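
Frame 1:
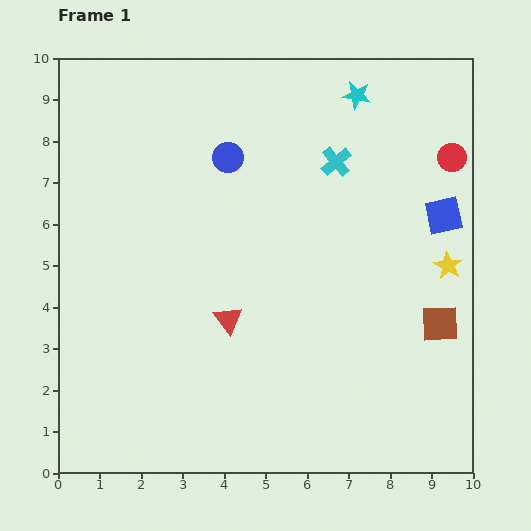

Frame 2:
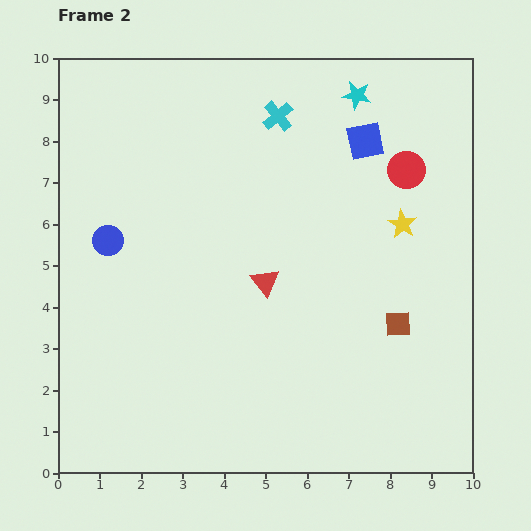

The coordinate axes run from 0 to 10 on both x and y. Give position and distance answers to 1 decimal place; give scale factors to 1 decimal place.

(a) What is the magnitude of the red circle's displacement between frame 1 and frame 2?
1.1

The red circle moved from (9.5, 7.6) to (8.4, 7.3), a distance of √(1.1² + 0.3²) ≈ 1.1.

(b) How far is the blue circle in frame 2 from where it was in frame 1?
3.5

The blue circle moved from (4.1, 7.6) to (1.2, 5.6), a distance of √(2.9² + 2.0²) ≈ 3.5.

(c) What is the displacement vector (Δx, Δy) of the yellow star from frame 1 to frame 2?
(-1.1, 1.0)

The yellow star was at (9.4, 5.0) in frame 1 and (8.3, 6.0) in frame 2.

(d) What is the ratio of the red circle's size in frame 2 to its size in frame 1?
1.3×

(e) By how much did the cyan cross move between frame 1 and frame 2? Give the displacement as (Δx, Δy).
(-1.4, 1.1)

The cyan cross was at (6.7, 7.5) in frame 1 and (5.3, 8.6) in frame 2.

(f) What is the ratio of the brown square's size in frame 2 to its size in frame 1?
0.7×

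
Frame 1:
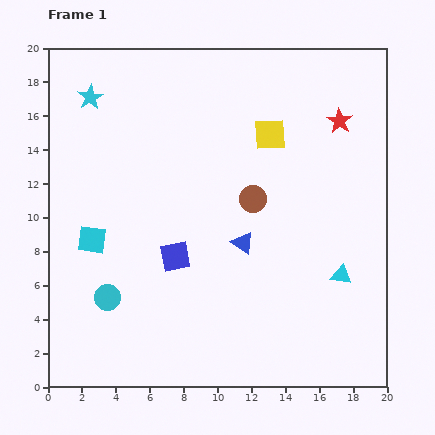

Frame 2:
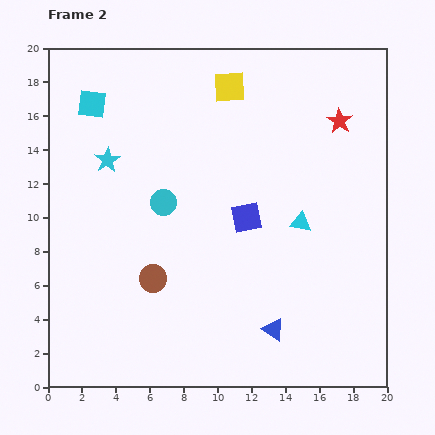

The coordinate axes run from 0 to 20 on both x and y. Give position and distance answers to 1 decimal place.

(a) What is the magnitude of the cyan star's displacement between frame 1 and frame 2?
3.8

The cyan star moved from (2.5, 17.1) to (3.5, 13.4), a distance of √(1.0² + 3.7²) ≈ 3.8.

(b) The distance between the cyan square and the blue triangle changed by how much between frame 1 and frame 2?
+8.2

Distance in frame 1: 8.9. Distance in frame 2: 17.1.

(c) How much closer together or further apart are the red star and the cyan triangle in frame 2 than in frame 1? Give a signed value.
-2.7

Distance in frame 1: 9.1. Distance in frame 2: 6.4.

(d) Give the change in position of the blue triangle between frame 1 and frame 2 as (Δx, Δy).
(1.8, -5.1)

The blue triangle was at (11.5, 8.5) in frame 1 and (13.3, 3.4) in frame 2.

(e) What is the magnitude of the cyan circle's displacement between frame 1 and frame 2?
6.5

The cyan circle moved from (3.5, 5.3) to (6.8, 10.9), a distance of √(3.3² + 5.6²) ≈ 6.5.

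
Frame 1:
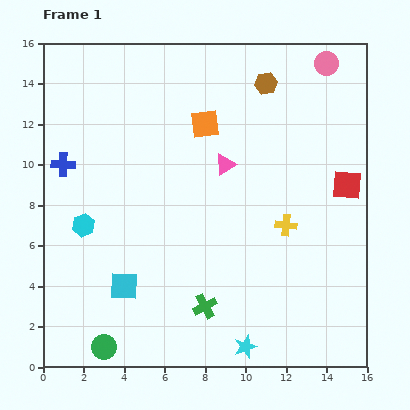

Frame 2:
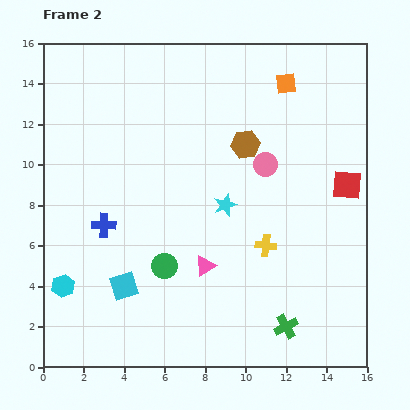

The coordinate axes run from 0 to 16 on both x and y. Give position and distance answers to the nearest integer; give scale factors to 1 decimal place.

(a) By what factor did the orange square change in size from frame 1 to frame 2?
0.7×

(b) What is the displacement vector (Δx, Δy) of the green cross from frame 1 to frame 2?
(4, -1)

The green cross was at (8, 3) in frame 1 and (12, 2) in frame 2.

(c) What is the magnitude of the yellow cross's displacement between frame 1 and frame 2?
1

The yellow cross moved from (12, 7) to (11, 6), a distance of √(1² + 1²) ≈ 1.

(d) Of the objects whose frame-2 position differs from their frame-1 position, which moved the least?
the yellow cross

(moved 1)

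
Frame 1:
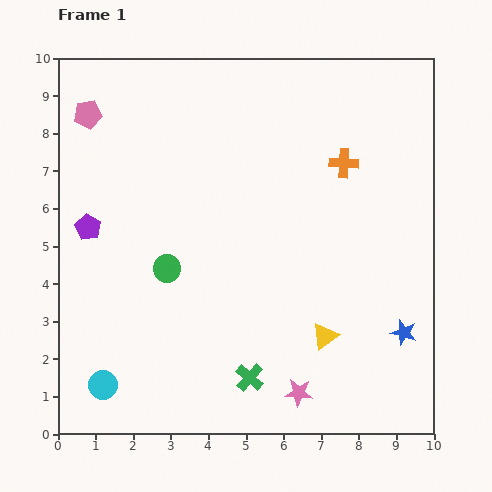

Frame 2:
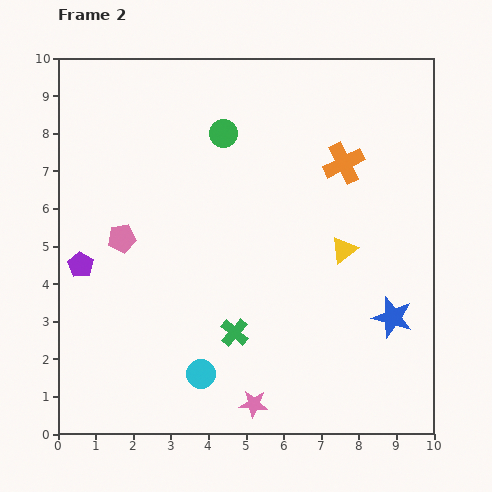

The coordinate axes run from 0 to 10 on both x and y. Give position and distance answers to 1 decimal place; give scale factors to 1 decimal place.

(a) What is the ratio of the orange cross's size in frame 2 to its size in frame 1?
1.4×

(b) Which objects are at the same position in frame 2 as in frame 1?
the orange cross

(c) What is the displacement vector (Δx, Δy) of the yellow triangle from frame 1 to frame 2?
(0.5, 2.3)

The yellow triangle was at (7.1, 2.6) in frame 1 and (7.6, 4.9) in frame 2.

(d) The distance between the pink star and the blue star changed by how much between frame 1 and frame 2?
+1.2

Distance in frame 1: 3.2. Distance in frame 2: 4.4.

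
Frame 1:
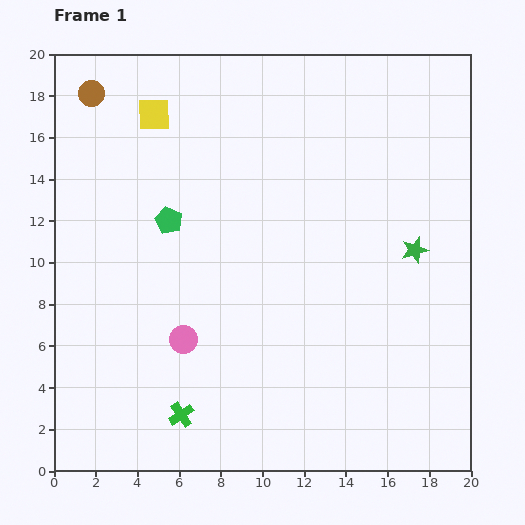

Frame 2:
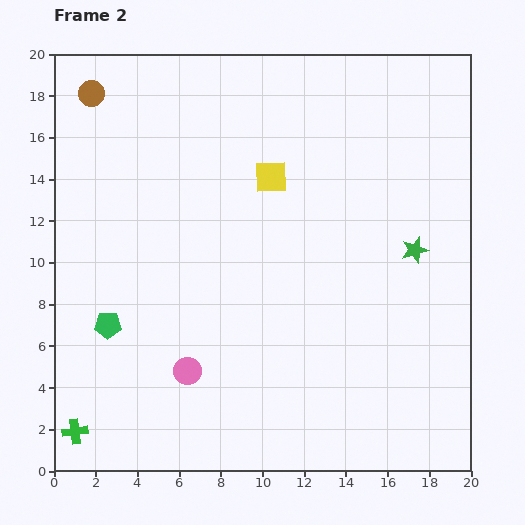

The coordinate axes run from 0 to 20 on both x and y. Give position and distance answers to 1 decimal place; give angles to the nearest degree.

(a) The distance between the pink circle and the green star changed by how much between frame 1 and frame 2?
+0.4

Distance in frame 1: 11.9. Distance in frame 2: 12.3.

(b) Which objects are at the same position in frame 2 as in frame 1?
the green star, the brown circle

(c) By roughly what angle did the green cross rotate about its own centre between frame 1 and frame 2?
27° clockwise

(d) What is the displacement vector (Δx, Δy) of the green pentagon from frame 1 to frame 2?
(-2.9, -5.0)

The green pentagon was at (5.5, 12.0) in frame 1 and (2.6, 7.0) in frame 2.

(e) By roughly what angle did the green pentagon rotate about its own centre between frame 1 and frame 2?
24° counter-clockwise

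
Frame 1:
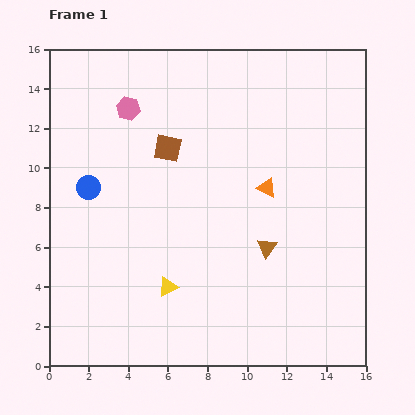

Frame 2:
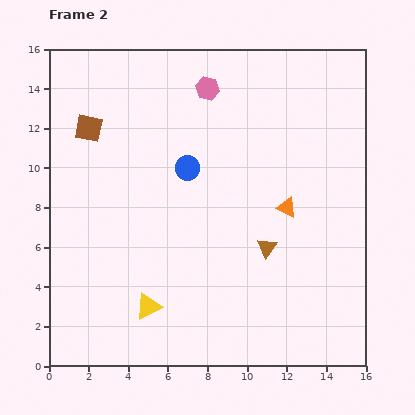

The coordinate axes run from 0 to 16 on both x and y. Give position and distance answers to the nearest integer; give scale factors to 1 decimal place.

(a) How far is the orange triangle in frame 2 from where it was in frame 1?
1

The orange triangle moved from (11, 9) to (12, 8), a distance of √(1² + 1²) ≈ 1.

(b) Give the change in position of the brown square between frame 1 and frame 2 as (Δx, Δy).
(-4, 1)

The brown square was at (6, 11) in frame 1 and (2, 12) in frame 2.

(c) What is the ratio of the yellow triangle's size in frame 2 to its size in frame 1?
1.3×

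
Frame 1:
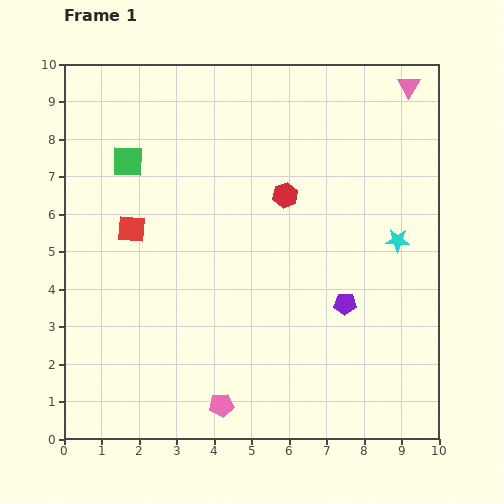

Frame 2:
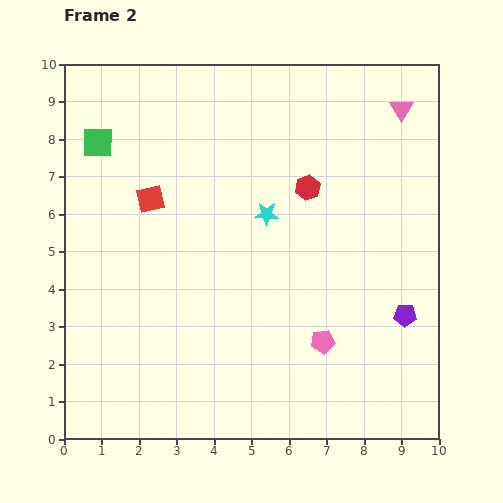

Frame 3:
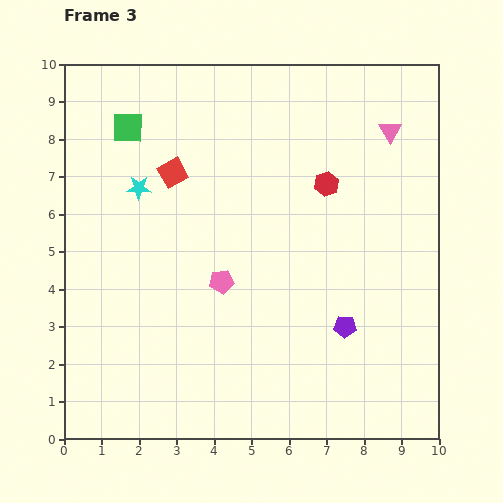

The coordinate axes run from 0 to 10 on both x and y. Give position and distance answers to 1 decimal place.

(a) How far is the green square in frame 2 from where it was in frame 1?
0.9

The green square moved from (1.7, 7.4) to (0.9, 7.9), a distance of √(0.8² + 0.5²) ≈ 0.9.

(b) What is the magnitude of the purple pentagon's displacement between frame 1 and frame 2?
1.6

The purple pentagon moved from (7.5, 3.6) to (9.1, 3.3), a distance of √(1.6² + 0.3²) ≈ 1.6.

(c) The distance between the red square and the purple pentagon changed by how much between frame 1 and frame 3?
+0.2

Distance in frame 1: 6.0. Distance in frame 3: 6.2.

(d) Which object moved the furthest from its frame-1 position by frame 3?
the cyan star

(moved 7.0; next 3.3)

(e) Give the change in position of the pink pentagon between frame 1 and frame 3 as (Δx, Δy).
(0.0, 3.3)

The pink pentagon was at (4.2, 0.9) in frame 1 and (4.2, 4.2) in frame 3.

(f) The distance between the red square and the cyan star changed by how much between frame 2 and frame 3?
-2.1

Distance in frame 2: 3.1. Distance in frame 3: 1.0.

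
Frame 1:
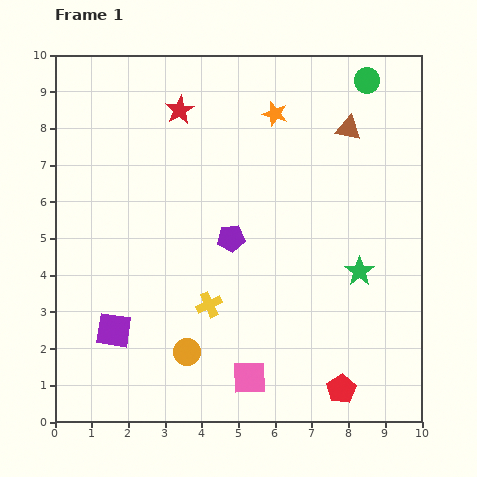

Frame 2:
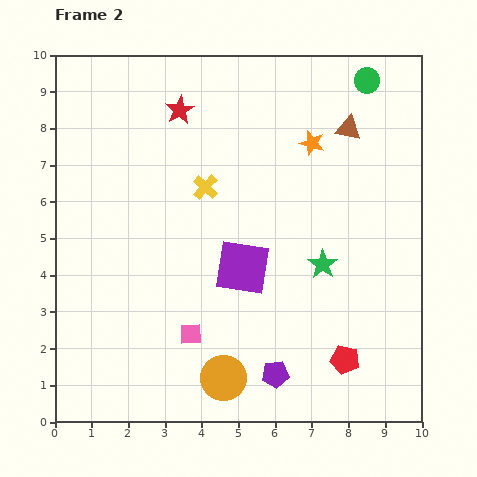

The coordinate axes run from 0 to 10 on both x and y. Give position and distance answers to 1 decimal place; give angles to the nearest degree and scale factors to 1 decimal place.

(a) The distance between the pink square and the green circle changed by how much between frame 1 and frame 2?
-0.3

Distance in frame 1: 8.7. Distance in frame 2: 8.4.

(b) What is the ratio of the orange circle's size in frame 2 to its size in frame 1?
1.7×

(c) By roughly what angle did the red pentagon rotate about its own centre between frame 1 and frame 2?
29° counter-clockwise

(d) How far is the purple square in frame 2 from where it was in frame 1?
3.9

The purple square moved from (1.6, 2.5) to (5.1, 4.2), a distance of √(3.5² + 1.7²) ≈ 3.9.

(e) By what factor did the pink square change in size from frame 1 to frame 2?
0.6×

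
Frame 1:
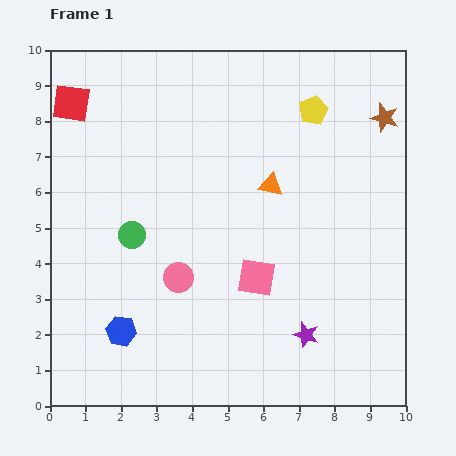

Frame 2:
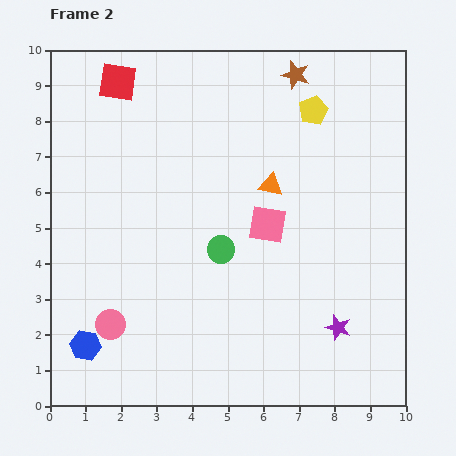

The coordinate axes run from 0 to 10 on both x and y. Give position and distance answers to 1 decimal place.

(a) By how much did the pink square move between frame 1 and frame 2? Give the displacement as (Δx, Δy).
(0.3, 1.5)

The pink square was at (5.8, 3.6) in frame 1 and (6.1, 5.1) in frame 2.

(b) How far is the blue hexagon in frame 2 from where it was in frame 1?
1.1

The blue hexagon moved from (2.0, 2.1) to (1.0, 1.7), a distance of √(1.0² + 0.4²) ≈ 1.1.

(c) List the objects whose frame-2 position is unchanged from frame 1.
the orange triangle, the yellow pentagon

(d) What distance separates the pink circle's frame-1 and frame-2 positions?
2.3

The pink circle moved from (3.6, 3.6) to (1.7, 2.3), a distance of √(1.9² + 1.3²) ≈ 2.3.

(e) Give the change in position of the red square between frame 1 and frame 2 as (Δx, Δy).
(1.3, 0.6)

The red square was at (0.6, 8.5) in frame 1 and (1.9, 9.1) in frame 2.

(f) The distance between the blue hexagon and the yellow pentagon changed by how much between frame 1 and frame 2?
+1.0

Distance in frame 1: 8.2. Distance in frame 2: 9.2.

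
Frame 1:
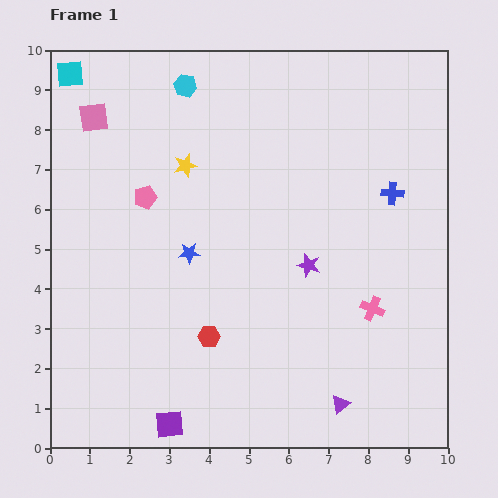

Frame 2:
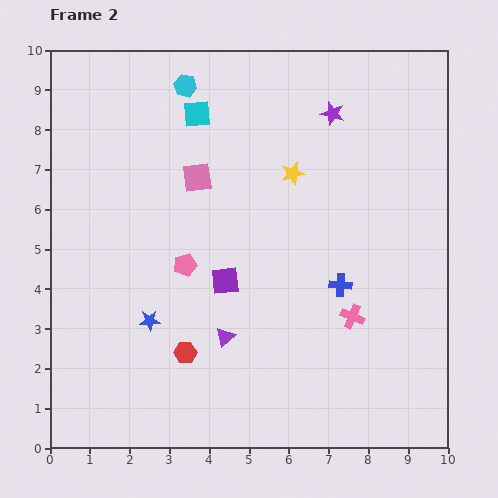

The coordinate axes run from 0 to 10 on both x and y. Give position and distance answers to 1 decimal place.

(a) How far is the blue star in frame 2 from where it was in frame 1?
2.0

The blue star moved from (3.5, 4.9) to (2.5, 3.2), a distance of √(1.0² + 1.7²) ≈ 2.0.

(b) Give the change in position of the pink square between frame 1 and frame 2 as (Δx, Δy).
(2.6, -1.5)

The pink square was at (1.1, 8.3) in frame 1 and (3.7, 6.8) in frame 2.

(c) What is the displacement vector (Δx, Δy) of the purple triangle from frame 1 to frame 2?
(-2.9, 1.7)

The purple triangle was at (7.3, 1.1) in frame 1 and (4.4, 2.8) in frame 2.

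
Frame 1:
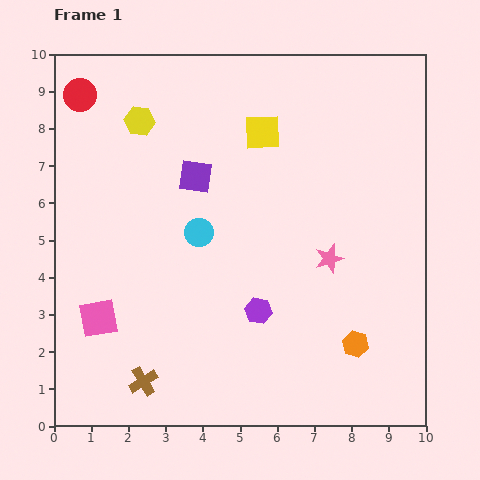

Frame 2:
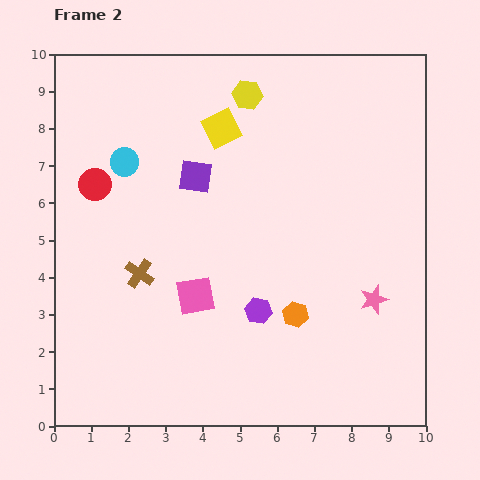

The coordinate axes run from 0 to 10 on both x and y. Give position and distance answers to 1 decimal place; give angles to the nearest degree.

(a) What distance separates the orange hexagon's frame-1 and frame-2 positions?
1.8

The orange hexagon moved from (8.1, 2.2) to (6.5, 3.0), a distance of √(1.6² + 0.8²) ≈ 1.8.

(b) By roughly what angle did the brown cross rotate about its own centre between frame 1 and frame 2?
25° counter-clockwise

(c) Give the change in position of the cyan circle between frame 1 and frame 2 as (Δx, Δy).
(-2.0, 1.9)

The cyan circle was at (3.9, 5.2) in frame 1 and (1.9, 7.1) in frame 2.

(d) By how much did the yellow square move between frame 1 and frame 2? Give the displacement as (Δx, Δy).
(-1.1, 0.1)

The yellow square was at (5.6, 7.9) in frame 1 and (4.5, 8.0) in frame 2.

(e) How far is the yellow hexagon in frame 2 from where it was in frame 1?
3.0

The yellow hexagon moved from (2.3, 8.2) to (5.2, 8.9), a distance of √(2.9² + 0.7²) ≈ 3.0.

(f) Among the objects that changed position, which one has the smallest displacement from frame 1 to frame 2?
the yellow square

(moved 1.1)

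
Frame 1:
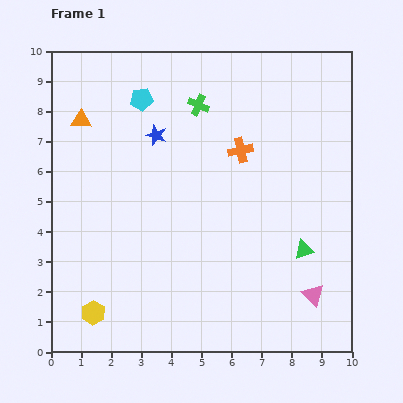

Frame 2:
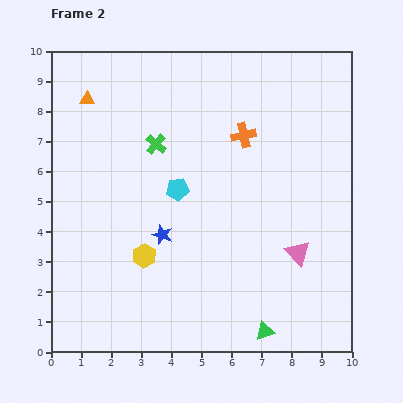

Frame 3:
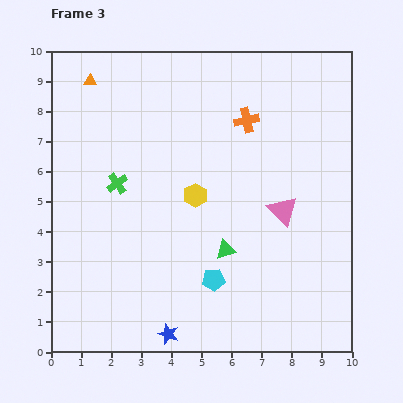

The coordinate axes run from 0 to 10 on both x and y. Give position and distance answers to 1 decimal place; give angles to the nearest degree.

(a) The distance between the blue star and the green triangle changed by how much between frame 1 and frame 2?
-1.5

Distance in frame 1: 6.2. Distance in frame 2: 4.7.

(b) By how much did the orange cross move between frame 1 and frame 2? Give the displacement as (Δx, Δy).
(0.1, 0.5)

The orange cross was at (6.3, 6.7) in frame 1 and (6.4, 7.2) in frame 2.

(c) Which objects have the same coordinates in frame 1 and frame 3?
none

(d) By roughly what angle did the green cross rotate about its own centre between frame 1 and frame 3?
30° clockwise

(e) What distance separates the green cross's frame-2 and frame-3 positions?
1.8

The green cross moved from (3.5, 6.9) to (2.2, 5.6), a distance of √(1.3² + 1.3²) ≈ 1.8.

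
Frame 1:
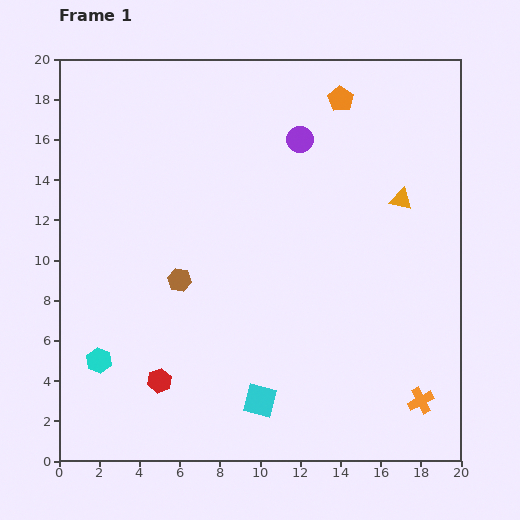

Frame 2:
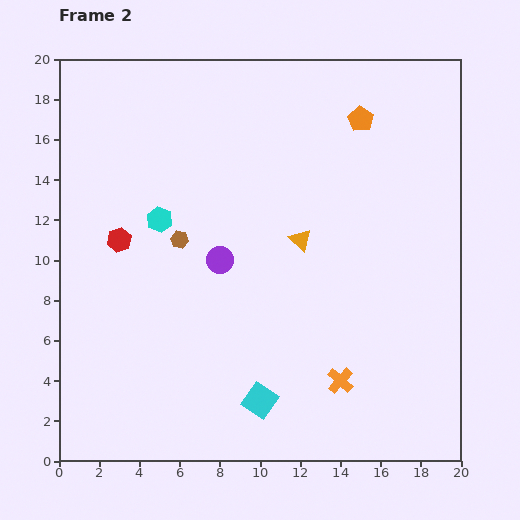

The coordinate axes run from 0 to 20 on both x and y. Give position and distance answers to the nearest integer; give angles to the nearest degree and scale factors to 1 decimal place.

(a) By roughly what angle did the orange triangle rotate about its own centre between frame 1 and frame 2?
28° clockwise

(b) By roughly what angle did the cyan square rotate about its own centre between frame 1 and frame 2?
19° clockwise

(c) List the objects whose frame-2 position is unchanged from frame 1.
the cyan square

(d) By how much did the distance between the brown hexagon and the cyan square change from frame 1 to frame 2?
+2

Distance in frame 1: 7. Distance in frame 2: 9.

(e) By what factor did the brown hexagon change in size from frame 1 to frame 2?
0.8×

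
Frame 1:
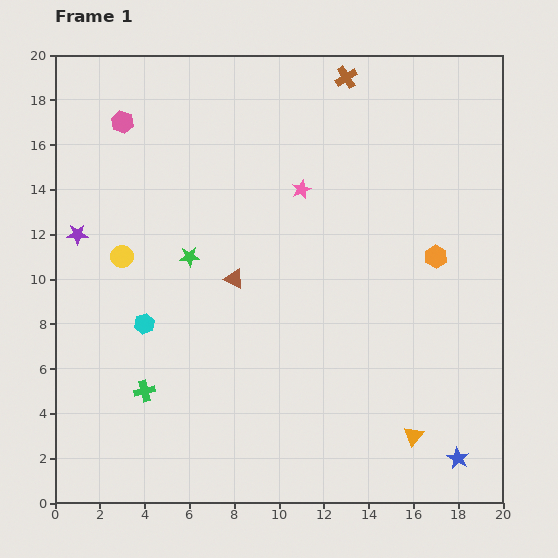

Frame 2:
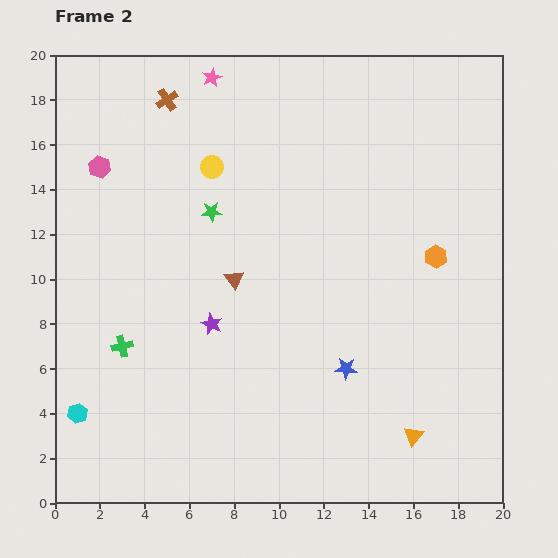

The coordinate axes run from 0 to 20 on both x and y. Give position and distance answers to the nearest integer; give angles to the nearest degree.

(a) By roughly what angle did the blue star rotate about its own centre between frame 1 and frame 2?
27° counter-clockwise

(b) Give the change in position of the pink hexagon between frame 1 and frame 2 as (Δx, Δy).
(-1, -2)

The pink hexagon was at (3, 17) in frame 1 and (2, 15) in frame 2.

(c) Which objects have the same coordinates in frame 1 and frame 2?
the orange triangle, the brown triangle, the orange hexagon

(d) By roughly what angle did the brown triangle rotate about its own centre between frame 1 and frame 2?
27° clockwise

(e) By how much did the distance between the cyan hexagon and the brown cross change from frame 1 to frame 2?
+1

Distance in frame 1: 14. Distance in frame 2: 15.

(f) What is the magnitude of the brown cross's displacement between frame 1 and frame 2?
8

The brown cross moved from (13, 19) to (5, 18), a distance of √(8² + 1²) ≈ 8.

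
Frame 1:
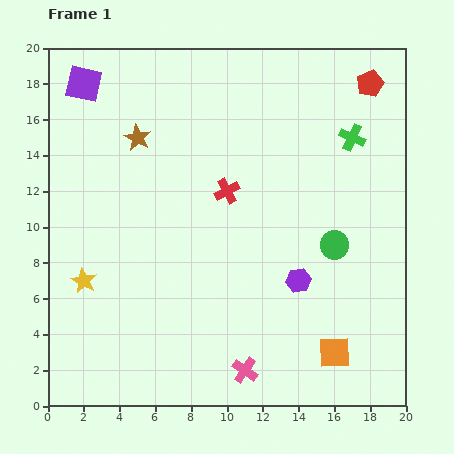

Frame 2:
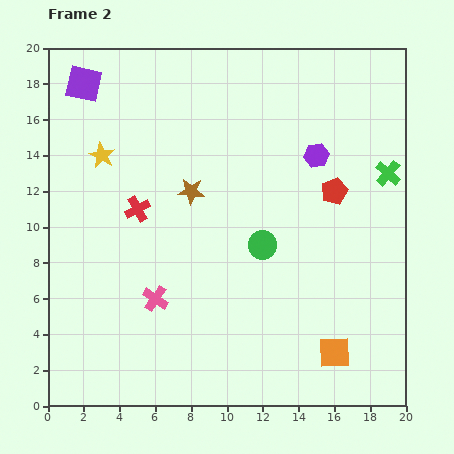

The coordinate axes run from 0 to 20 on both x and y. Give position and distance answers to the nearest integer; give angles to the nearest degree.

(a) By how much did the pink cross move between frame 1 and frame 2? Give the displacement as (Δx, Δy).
(-5, 4)

The pink cross was at (11, 2) in frame 1 and (6, 6) in frame 2.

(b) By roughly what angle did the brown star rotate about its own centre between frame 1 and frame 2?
25° counter-clockwise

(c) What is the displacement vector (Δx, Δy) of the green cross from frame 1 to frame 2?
(2, -2)

The green cross was at (17, 15) in frame 1 and (19, 13) in frame 2.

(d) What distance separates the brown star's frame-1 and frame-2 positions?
4

The brown star moved from (5, 15) to (8, 12), a distance of √(3² + 3²) ≈ 4.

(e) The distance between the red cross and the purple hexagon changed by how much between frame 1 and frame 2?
+4

Distance in frame 1: 6. Distance in frame 2: 10.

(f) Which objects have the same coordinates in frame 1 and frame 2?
the orange square, the purple square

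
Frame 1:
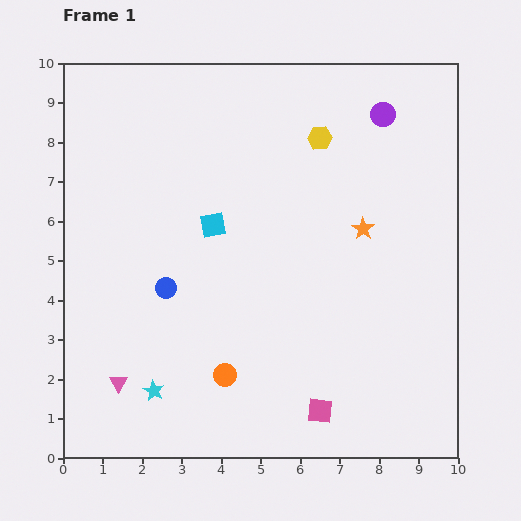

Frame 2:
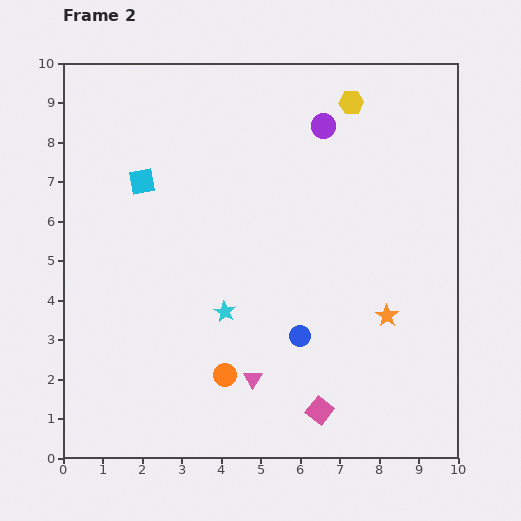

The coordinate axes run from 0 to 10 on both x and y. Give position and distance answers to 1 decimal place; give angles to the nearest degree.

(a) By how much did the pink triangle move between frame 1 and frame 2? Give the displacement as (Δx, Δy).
(3.4, 0.1)

The pink triangle was at (1.4, 1.9) in frame 1 and (4.8, 2.0) in frame 2.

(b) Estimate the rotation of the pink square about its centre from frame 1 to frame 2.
33° clockwise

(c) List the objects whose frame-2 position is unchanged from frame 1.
the pink square, the orange circle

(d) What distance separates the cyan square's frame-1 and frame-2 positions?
2.1

The cyan square moved from (3.8, 5.9) to (2.0, 7.0), a distance of √(1.8² + 1.1²) ≈ 2.1.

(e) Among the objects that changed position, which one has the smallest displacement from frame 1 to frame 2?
the yellow hexagon

(moved 1.2)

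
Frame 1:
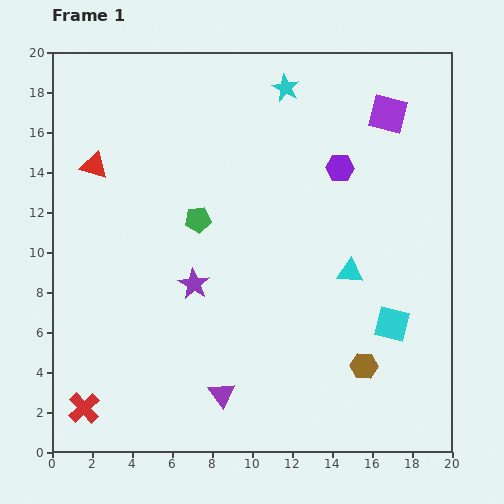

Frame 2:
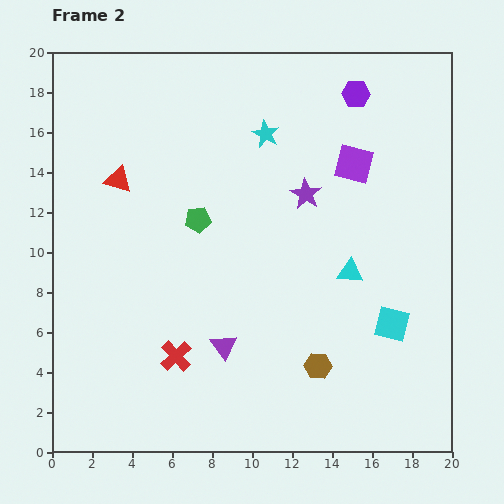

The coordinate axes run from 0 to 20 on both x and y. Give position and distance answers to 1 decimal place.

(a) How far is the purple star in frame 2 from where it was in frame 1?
7.2

The purple star moved from (7.1, 8.4) to (12.7, 12.9), a distance of √(5.6² + 4.5²) ≈ 7.2.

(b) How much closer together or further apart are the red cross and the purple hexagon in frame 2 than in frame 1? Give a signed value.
-1.6

Distance in frame 1: 17.5. Distance in frame 2: 15.9.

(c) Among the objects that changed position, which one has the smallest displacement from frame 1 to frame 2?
the red triangle

(moved 1.4)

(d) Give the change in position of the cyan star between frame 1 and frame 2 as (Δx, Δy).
(-1.0, -2.3)

The cyan star was at (11.7, 18.2) in frame 1 and (10.7, 15.9) in frame 2.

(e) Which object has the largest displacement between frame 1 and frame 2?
the purple star

(moved 7.2; next 5.3)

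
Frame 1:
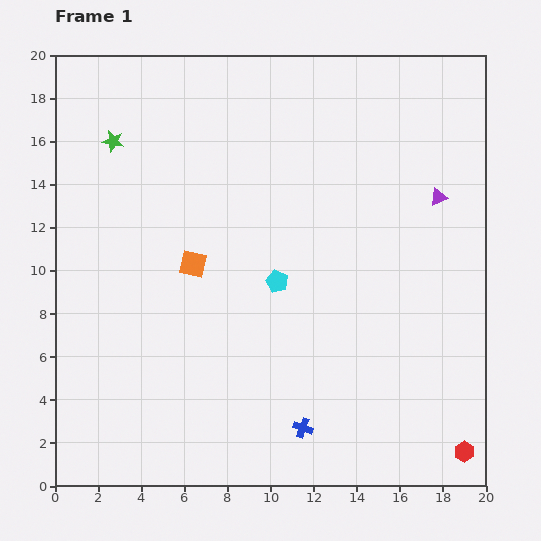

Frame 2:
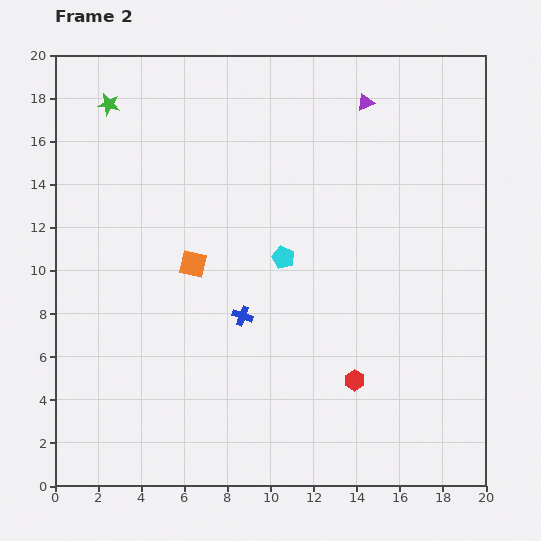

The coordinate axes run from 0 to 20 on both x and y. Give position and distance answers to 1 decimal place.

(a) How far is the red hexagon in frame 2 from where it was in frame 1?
6.1

The red hexagon moved from (19.0, 1.6) to (13.9, 4.9), a distance of √(5.1² + 3.3²) ≈ 6.1.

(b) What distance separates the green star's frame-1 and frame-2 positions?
1.7

The green star moved from (2.7, 16.0) to (2.5, 17.7), a distance of √(0.2² + 1.7²) ≈ 1.7.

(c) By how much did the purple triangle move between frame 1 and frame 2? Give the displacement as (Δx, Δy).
(-3.4, 4.4)

The purple triangle was at (17.8, 13.4) in frame 1 and (14.4, 17.8) in frame 2.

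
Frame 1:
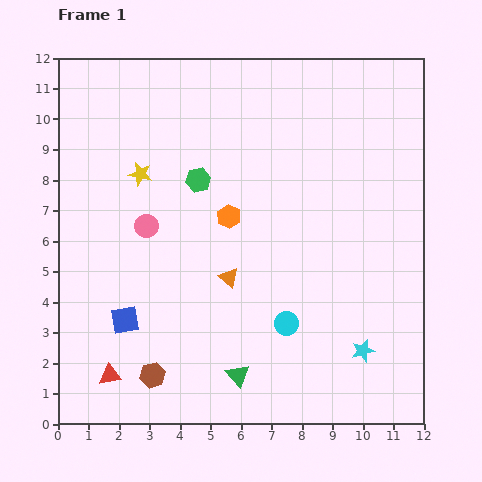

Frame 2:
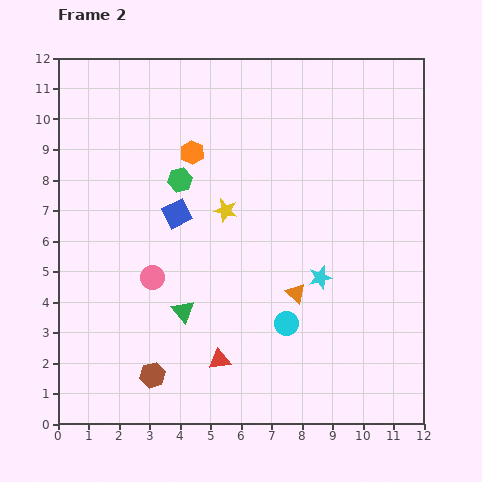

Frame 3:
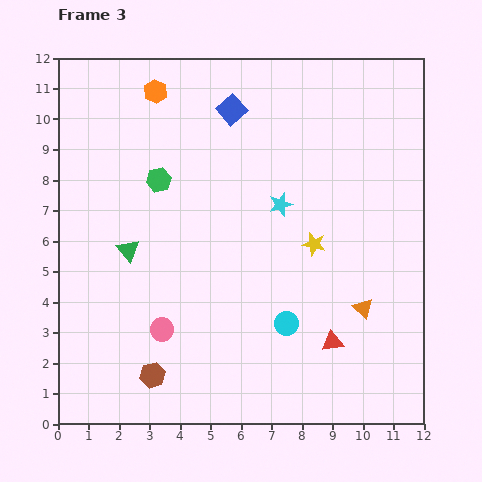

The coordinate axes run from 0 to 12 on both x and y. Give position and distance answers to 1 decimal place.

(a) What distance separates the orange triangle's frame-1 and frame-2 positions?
2.3

The orange triangle moved from (5.6, 4.8) to (7.8, 4.3), a distance of √(2.2² + 0.5²) ≈ 2.3.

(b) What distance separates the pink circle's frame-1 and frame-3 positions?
3.4

The pink circle moved from (2.9, 6.5) to (3.4, 3.1), a distance of √(0.5² + 3.4²) ≈ 3.4.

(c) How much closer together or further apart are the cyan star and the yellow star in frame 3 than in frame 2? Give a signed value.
-2.1

Distance in frame 2: 3.8. Distance in frame 3: 1.7.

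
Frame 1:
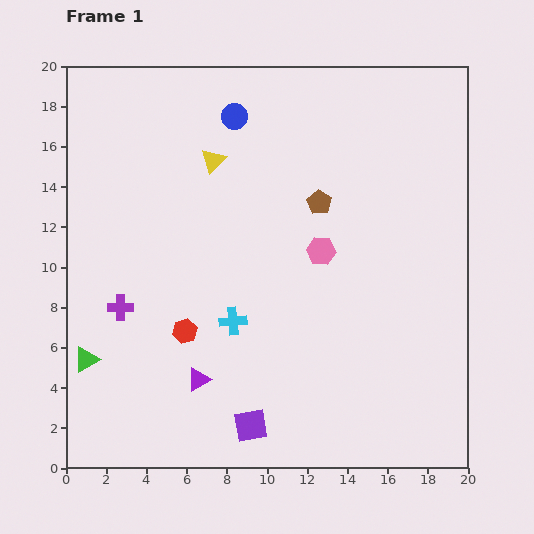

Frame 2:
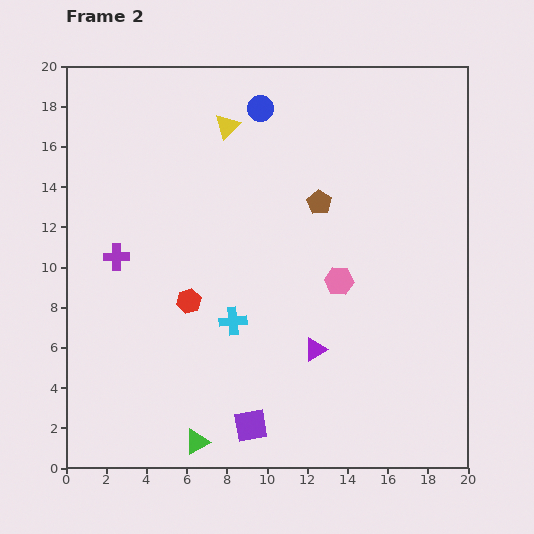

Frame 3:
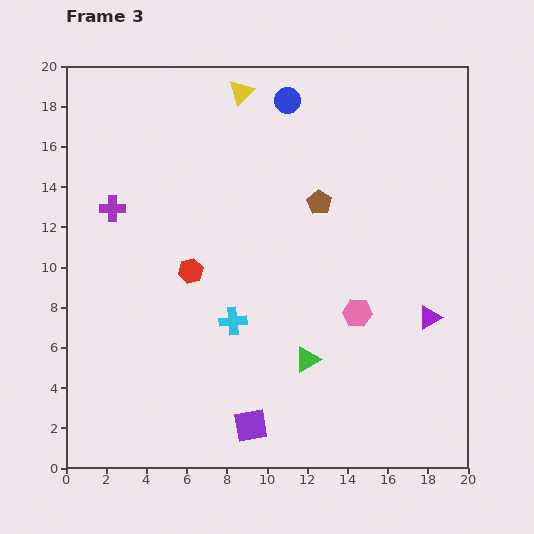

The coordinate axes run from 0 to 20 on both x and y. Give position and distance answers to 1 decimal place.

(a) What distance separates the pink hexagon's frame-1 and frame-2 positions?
1.7

The pink hexagon moved from (12.7, 10.8) to (13.6, 9.3), a distance of √(0.9² + 1.5²) ≈ 1.7.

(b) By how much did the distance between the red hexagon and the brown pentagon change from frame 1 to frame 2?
-1.2

Distance in frame 1: 9.3. Distance in frame 2: 8.1.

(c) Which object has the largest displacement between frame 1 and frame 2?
the green triangle

(moved 6.9; next 6.0)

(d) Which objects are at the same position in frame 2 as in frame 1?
the purple square, the cyan cross, the brown pentagon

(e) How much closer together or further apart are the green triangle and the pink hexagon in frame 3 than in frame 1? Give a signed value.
-9.5

Distance in frame 1: 12.9. Distance in frame 3: 3.4.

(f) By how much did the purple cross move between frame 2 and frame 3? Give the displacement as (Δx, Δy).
(-0.2, 2.4)

The purple cross was at (2.5, 10.5) in frame 2 and (2.3, 12.9) in frame 3.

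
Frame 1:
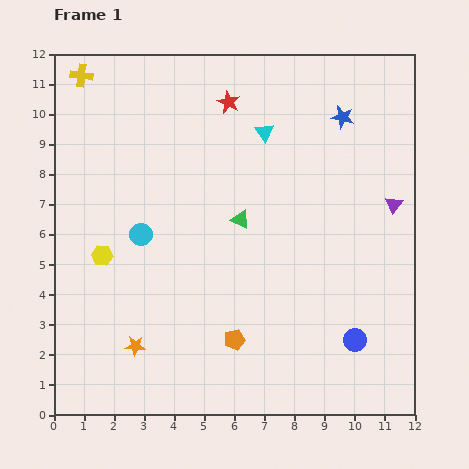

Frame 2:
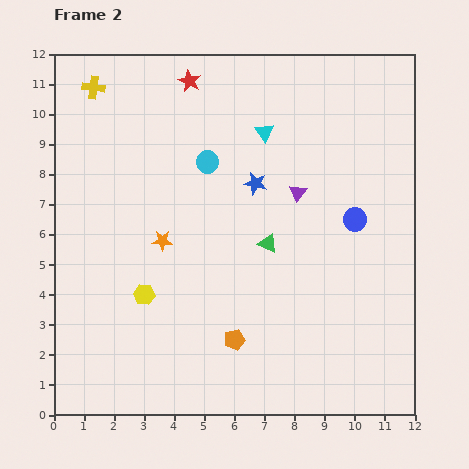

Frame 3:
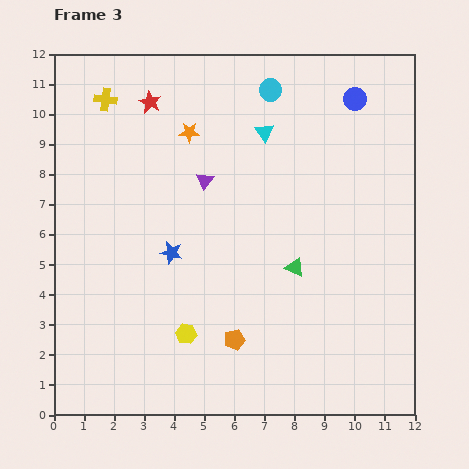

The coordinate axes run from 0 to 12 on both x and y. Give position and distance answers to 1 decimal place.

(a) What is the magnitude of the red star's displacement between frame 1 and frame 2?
1.5

The red star moved from (5.8, 10.4) to (4.5, 11.1), a distance of √(1.3² + 0.7²) ≈ 1.5.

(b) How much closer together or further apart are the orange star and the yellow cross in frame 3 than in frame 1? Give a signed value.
-6.2

Distance in frame 1: 9.2. Distance in frame 3: 3.0.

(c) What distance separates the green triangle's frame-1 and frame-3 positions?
2.4

The green triangle moved from (6.2, 6.5) to (8.0, 4.9), a distance of √(1.8² + 1.6²) ≈ 2.4.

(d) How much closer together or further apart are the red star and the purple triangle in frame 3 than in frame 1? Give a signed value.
-3.3

Distance in frame 1: 6.5. Distance in frame 3: 3.2.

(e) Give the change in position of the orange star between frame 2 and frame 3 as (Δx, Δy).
(0.9, 3.6)

The orange star was at (3.6, 5.8) in frame 2 and (4.5, 9.4) in frame 3.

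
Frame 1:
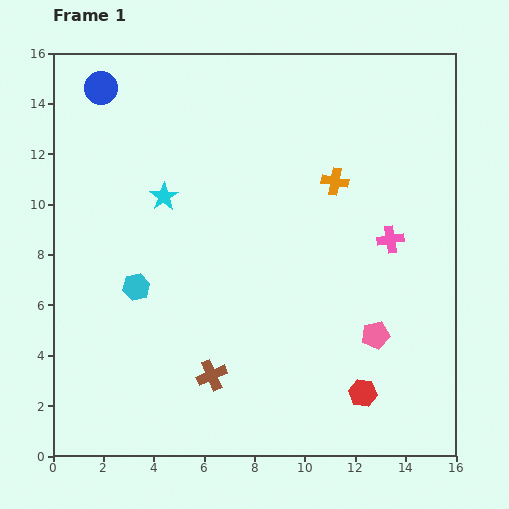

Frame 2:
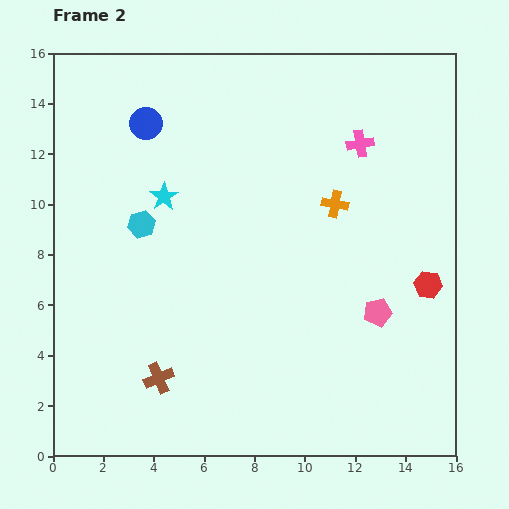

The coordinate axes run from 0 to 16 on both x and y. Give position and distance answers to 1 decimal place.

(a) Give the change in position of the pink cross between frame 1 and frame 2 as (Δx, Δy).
(-1.2, 3.8)

The pink cross was at (13.4, 8.6) in frame 1 and (12.2, 12.4) in frame 2.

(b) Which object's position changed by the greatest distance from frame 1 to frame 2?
the red hexagon

(moved 5.0; next 4.0)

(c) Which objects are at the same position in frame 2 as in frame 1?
the cyan star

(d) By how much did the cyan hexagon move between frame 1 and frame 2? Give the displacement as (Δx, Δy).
(0.2, 2.5)

The cyan hexagon was at (3.3, 6.7) in frame 1 and (3.5, 9.2) in frame 2.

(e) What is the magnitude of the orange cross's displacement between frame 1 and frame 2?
0.9

The orange cross moved from (11.2, 10.9) to (11.2, 10.0), a distance of √(0.0² + 0.9²) ≈ 0.9.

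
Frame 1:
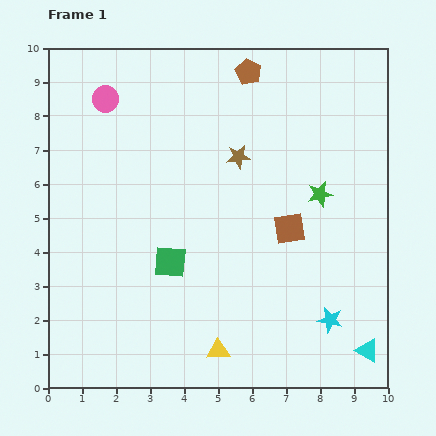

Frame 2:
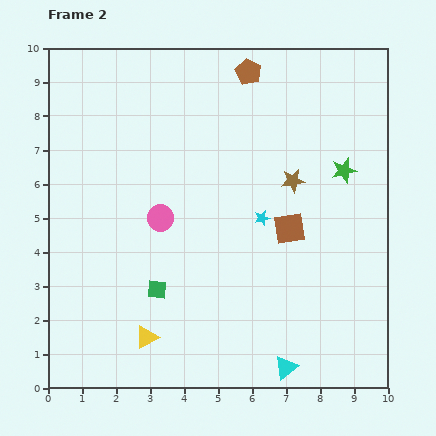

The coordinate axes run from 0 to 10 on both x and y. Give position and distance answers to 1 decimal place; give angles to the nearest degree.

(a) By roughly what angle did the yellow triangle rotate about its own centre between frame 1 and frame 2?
27° counter-clockwise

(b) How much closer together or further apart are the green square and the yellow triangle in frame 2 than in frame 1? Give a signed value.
-1.6

Distance in frame 1: 3.0. Distance in frame 2: 1.4.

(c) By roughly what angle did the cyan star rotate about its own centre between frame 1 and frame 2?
27° counter-clockwise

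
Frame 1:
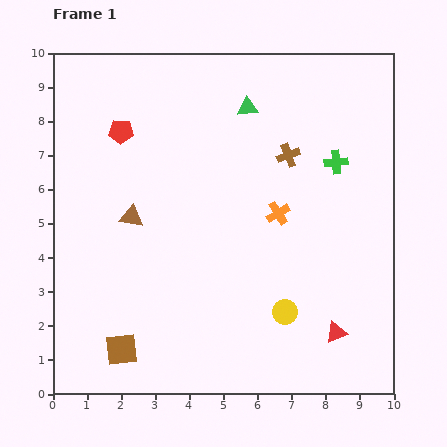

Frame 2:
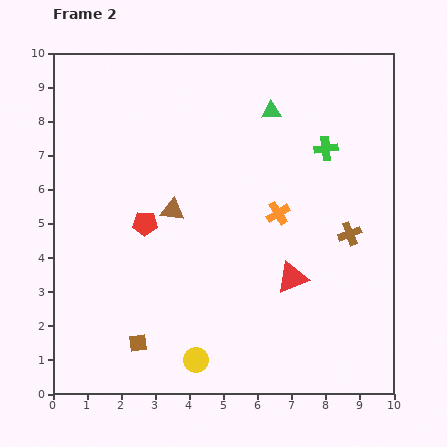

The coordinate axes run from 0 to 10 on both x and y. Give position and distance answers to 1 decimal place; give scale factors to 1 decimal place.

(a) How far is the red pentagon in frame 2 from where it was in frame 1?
2.8

The red pentagon moved from (2.0, 7.7) to (2.7, 5.0), a distance of √(0.7² + 2.7²) ≈ 2.8.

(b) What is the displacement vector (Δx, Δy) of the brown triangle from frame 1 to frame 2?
(1.2, 0.2)

The brown triangle was at (2.3, 5.2) in frame 1 and (3.5, 5.4) in frame 2.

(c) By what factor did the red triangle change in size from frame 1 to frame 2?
1.5×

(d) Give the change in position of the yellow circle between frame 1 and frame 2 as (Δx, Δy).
(-2.6, -1.4)

The yellow circle was at (6.8, 2.4) in frame 1 and (4.2, 1.0) in frame 2.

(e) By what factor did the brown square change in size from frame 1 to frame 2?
0.6×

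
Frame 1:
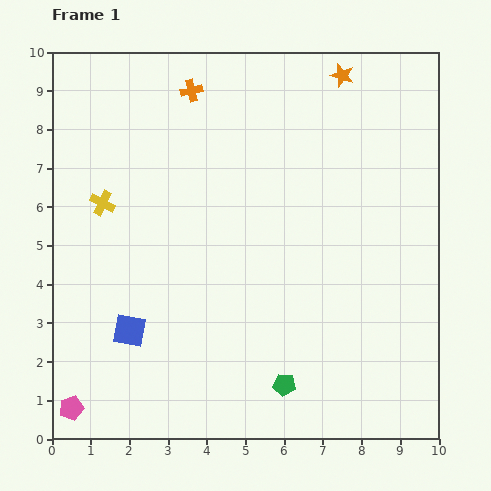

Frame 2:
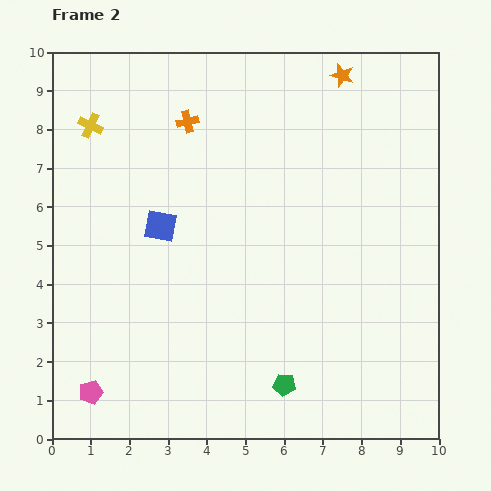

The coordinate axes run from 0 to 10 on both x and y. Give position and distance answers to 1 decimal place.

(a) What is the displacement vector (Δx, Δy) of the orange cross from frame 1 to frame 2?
(-0.1, -0.8)

The orange cross was at (3.6, 9.0) in frame 1 and (3.5, 8.2) in frame 2.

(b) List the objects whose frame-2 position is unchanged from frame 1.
the green pentagon, the orange star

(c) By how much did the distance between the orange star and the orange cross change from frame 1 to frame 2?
+0.3

Distance in frame 1: 3.9. Distance in frame 2: 4.2.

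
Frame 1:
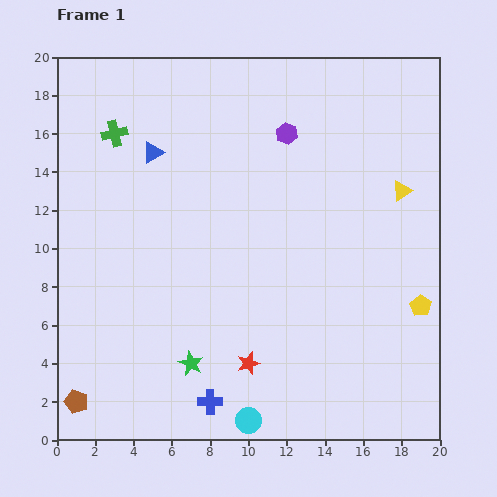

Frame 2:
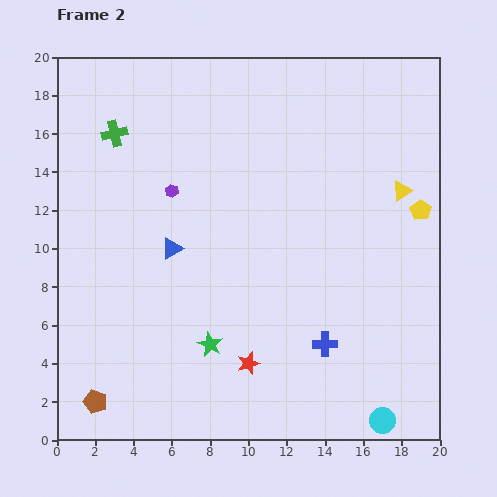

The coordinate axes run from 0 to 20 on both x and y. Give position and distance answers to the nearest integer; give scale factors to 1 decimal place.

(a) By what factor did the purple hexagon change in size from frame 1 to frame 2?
0.6×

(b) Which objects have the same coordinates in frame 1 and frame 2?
the green cross, the red star, the yellow triangle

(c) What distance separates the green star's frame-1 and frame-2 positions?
1

The green star moved from (7, 4) to (8, 5), a distance of √(1² + 1²) ≈ 1.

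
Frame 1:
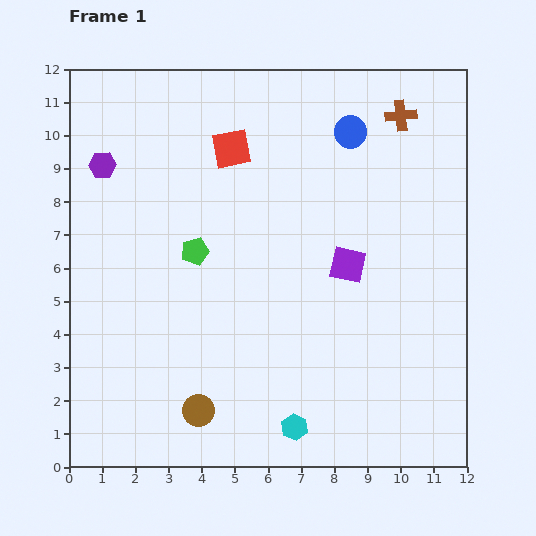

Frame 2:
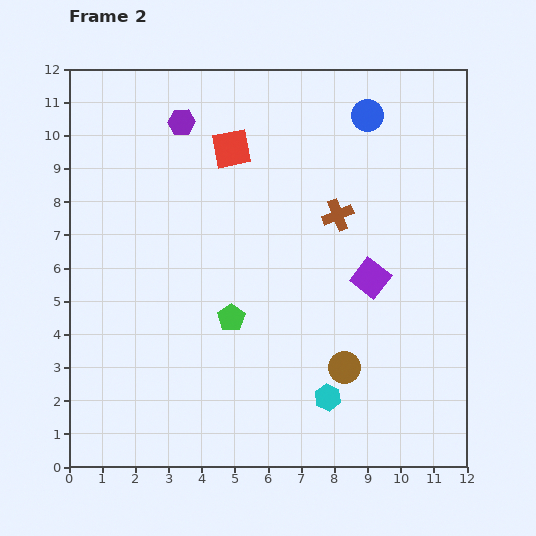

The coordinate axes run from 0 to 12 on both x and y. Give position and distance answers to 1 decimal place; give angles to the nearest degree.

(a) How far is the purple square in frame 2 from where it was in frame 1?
0.8

The purple square moved from (8.4, 6.1) to (9.1, 5.7), a distance of √(0.7² + 0.4²) ≈ 0.8.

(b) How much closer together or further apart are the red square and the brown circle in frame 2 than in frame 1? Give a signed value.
-0.6

Distance in frame 1: 8.0. Distance in frame 2: 7.4.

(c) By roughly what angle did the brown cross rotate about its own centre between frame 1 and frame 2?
16° counter-clockwise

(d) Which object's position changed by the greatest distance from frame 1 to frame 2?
the brown circle

(moved 4.6; next 3.6)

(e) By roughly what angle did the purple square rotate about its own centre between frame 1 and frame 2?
24° clockwise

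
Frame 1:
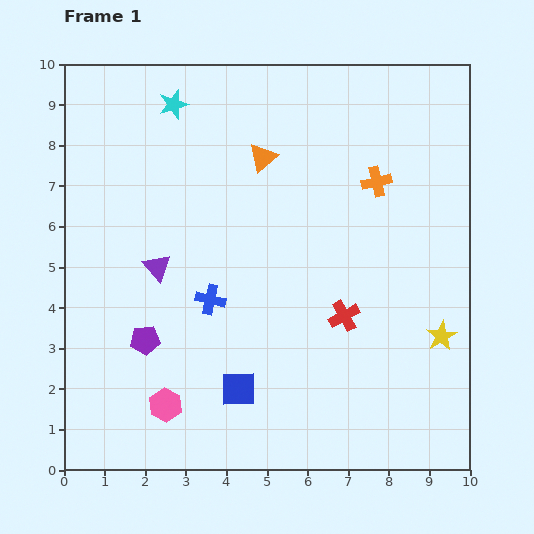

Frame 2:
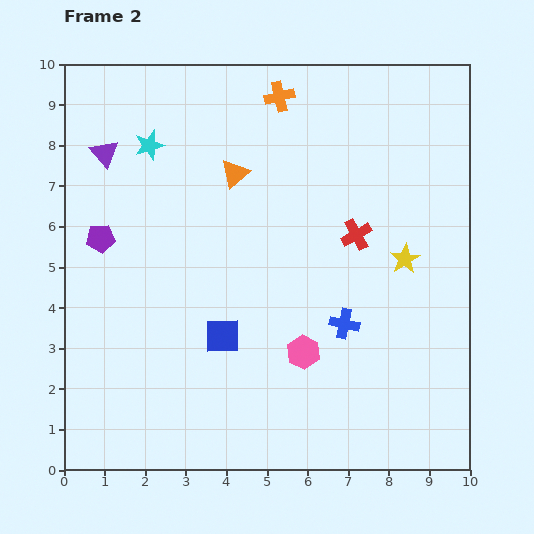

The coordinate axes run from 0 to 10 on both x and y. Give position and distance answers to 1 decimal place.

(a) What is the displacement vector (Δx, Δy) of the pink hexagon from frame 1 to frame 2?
(3.4, 1.3)

The pink hexagon was at (2.5, 1.6) in frame 1 and (5.9, 2.9) in frame 2.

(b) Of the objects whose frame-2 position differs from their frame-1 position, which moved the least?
the orange triangle

(moved 0.8)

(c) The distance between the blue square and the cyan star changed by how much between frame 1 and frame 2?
-2.2

Distance in frame 1: 7.2. Distance in frame 2: 5.0.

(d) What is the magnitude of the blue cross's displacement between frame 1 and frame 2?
3.4

The blue cross moved from (3.6, 4.2) to (6.9, 3.6), a distance of √(3.3² + 0.6²) ≈ 3.4.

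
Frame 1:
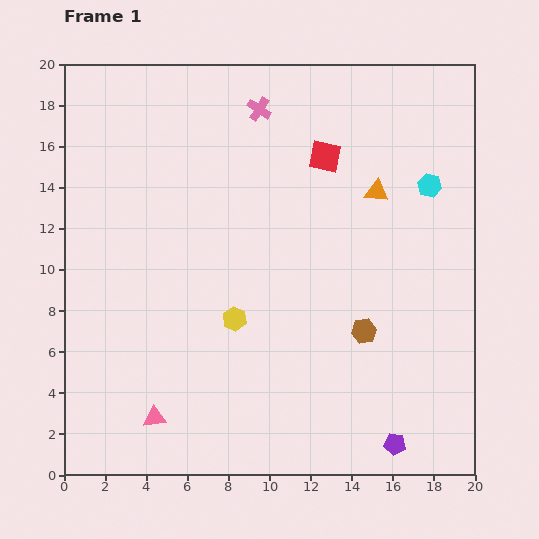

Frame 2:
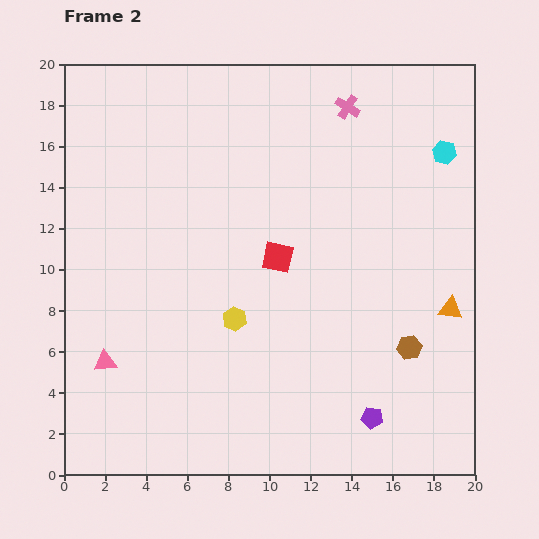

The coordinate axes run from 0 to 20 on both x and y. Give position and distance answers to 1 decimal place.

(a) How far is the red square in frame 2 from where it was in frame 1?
5.4

The red square moved from (12.7, 15.5) to (10.4, 10.6), a distance of √(2.3² + 4.9²) ≈ 5.4.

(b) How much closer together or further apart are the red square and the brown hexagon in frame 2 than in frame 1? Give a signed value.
-0.9

Distance in frame 1: 8.7. Distance in frame 2: 7.8.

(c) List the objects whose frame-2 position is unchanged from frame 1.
the yellow hexagon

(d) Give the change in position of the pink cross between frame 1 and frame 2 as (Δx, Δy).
(4.3, 0.1)

The pink cross was at (9.5, 17.8) in frame 1 and (13.8, 17.9) in frame 2.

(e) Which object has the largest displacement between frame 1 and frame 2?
the orange triangle

(moved 6.7; next 5.4)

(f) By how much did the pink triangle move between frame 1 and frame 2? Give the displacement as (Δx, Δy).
(-2.4, 2.7)

The pink triangle was at (4.4, 2.8) in frame 1 and (2.0, 5.5) in frame 2.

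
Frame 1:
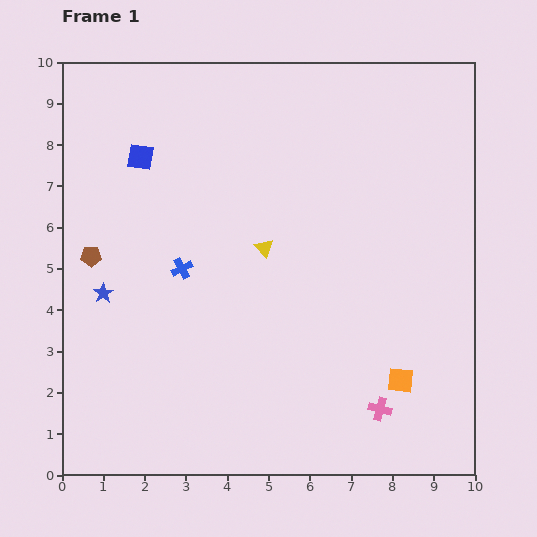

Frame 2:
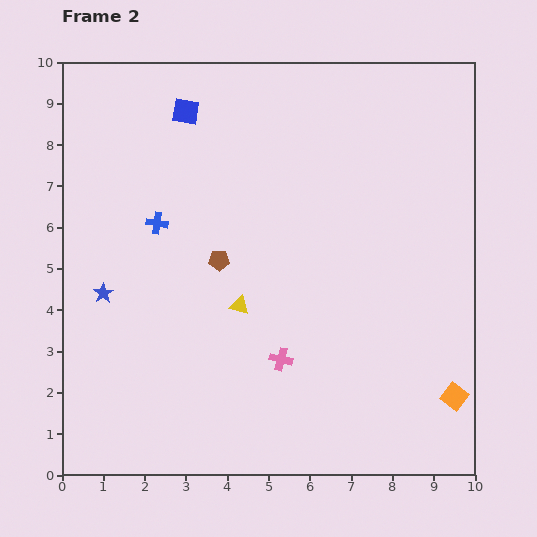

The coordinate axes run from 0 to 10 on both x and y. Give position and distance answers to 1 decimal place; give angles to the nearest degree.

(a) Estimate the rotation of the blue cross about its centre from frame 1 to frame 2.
36° clockwise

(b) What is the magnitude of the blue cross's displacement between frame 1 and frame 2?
1.3

The blue cross moved from (2.9, 5.0) to (2.3, 6.1), a distance of √(0.6² + 1.1²) ≈ 1.3.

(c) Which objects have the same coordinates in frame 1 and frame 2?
the blue star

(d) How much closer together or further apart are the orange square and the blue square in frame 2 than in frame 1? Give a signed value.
+1.2

Distance in frame 1: 8.3. Distance in frame 2: 9.5.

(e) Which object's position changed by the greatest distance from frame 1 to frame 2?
the brown pentagon

(moved 3.1; next 2.7)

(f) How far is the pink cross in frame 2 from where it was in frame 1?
2.7

The pink cross moved from (7.7, 1.6) to (5.3, 2.8), a distance of √(2.4² + 1.2²) ≈ 2.7.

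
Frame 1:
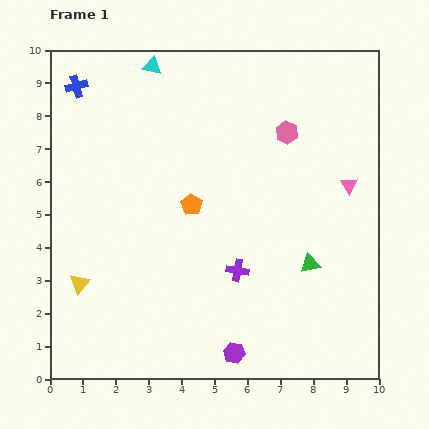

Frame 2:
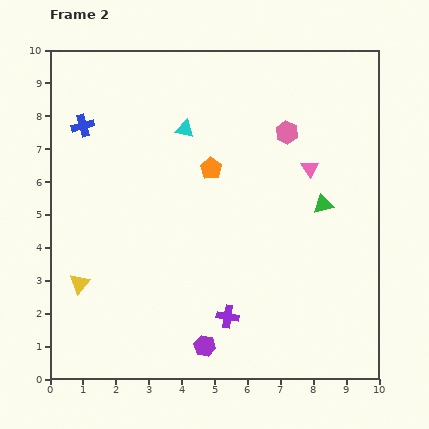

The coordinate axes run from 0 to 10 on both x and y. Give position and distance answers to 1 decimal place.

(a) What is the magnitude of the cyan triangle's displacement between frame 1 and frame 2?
2.1

The cyan triangle moved from (3.1, 9.5) to (4.1, 7.6), a distance of √(1.0² + 1.9²) ≈ 2.1.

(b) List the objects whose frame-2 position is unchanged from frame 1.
the pink hexagon, the yellow triangle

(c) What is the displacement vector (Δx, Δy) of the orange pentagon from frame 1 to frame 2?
(0.6, 1.1)

The orange pentagon was at (4.3, 5.3) in frame 1 and (4.9, 6.4) in frame 2.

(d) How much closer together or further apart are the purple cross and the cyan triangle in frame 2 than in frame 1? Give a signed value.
-0.9

Distance in frame 1: 6.7. Distance in frame 2: 5.8.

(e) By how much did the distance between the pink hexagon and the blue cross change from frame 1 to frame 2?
-0.4

Distance in frame 1: 6.6. Distance in frame 2: 6.2.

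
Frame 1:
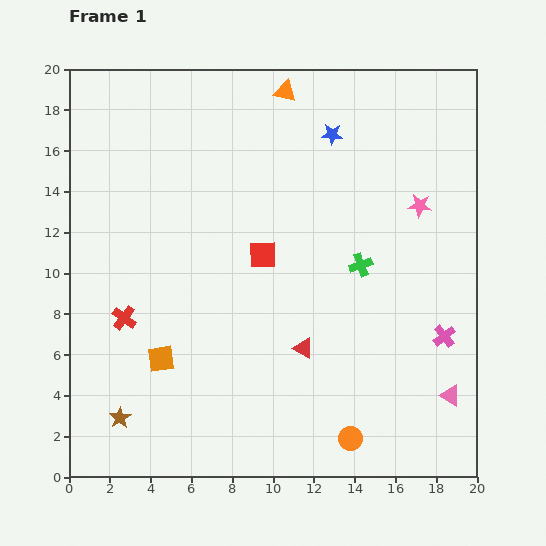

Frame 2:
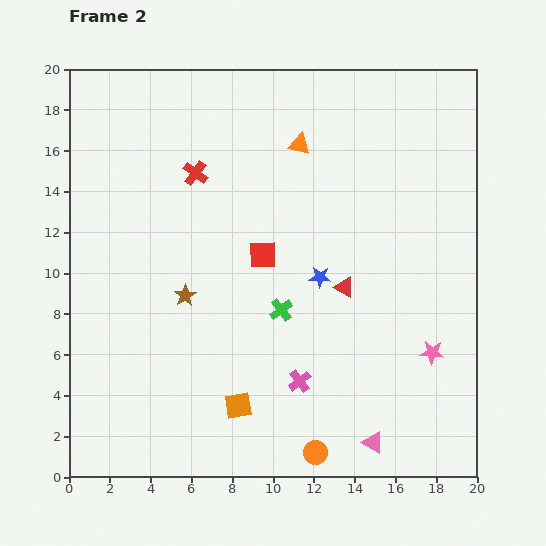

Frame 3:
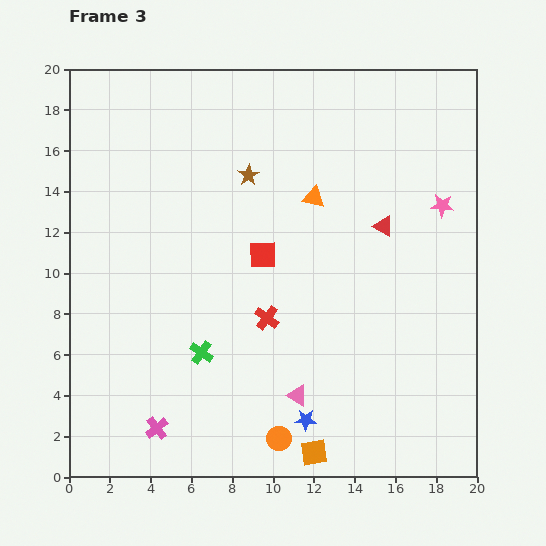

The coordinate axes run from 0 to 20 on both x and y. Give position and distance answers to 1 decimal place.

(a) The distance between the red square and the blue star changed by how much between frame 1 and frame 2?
-3.8

Distance in frame 1: 6.8. Distance in frame 2: 3.0.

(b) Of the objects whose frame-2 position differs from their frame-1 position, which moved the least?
the orange circle

(moved 1.8)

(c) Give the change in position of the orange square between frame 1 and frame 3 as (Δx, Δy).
(7.5, -4.6)

The orange square was at (4.5, 5.8) in frame 1 and (12.0, 1.2) in frame 3.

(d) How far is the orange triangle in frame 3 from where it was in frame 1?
5.4

The orange triangle moved from (10.6, 18.9) to (12.0, 13.7), a distance of √(1.4² + 5.2²) ≈ 5.4.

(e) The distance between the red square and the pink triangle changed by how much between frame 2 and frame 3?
-3.6

Distance in frame 2: 10.7. Distance in frame 3: 7.1.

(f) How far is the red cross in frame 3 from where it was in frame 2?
7.9

The red cross moved from (6.2, 14.9) to (9.7, 7.8), a distance of √(3.5² + 7.1²) ≈ 7.9.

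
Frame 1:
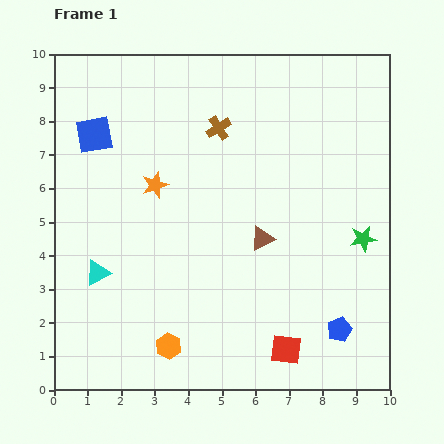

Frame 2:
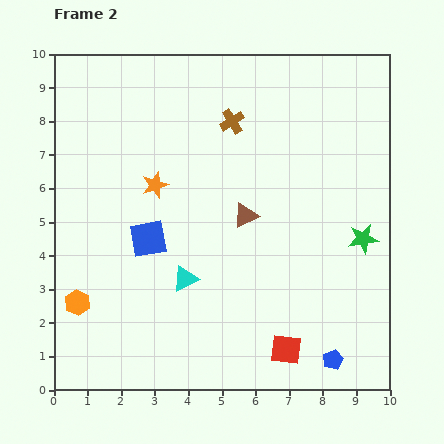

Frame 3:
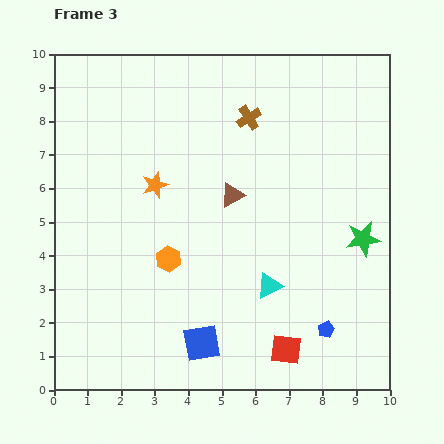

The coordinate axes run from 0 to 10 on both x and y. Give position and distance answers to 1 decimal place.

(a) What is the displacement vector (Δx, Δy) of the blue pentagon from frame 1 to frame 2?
(-0.2, -0.9)

The blue pentagon was at (8.5, 1.8) in frame 1 and (8.3, 0.9) in frame 2.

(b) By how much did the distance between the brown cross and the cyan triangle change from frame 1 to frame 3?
-0.6

Distance in frame 1: 5.6. Distance in frame 3: 5.0.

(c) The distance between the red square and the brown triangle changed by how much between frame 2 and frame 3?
+0.7

Distance in frame 2: 4.2. Distance in frame 3: 4.9.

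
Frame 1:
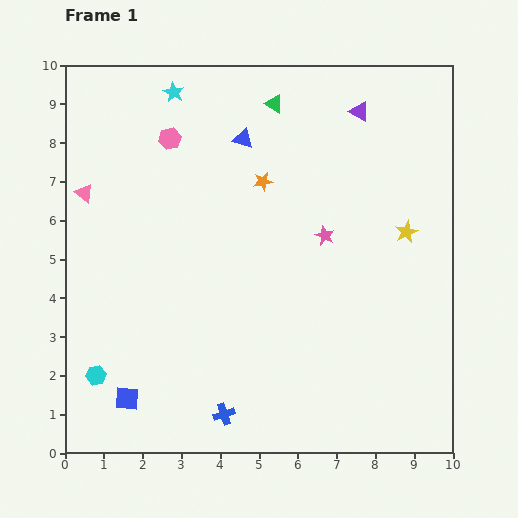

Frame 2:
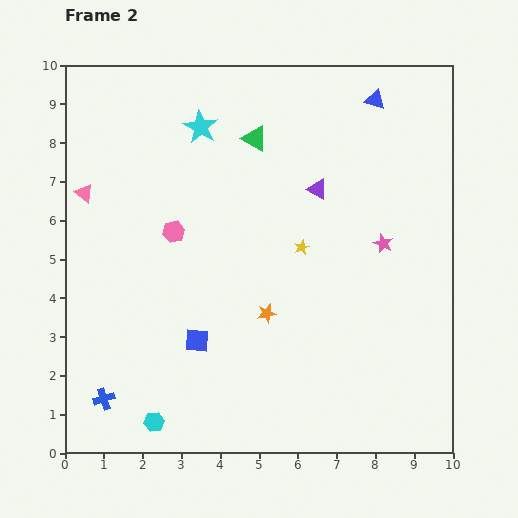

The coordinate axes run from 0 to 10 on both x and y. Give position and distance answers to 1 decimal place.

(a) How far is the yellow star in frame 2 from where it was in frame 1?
2.7

The yellow star moved from (8.8, 5.7) to (6.1, 5.3), a distance of √(2.7² + 0.4²) ≈ 2.7.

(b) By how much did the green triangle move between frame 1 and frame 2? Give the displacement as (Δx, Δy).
(-0.5, -0.9)

The green triangle was at (5.4, 9.0) in frame 1 and (4.9, 8.1) in frame 2.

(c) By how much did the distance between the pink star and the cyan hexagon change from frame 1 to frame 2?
+0.6

Distance in frame 1: 6.9. Distance in frame 2: 7.5.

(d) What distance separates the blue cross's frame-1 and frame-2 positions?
3.1

The blue cross moved from (4.1, 1.0) to (1.0, 1.4), a distance of √(3.1² + 0.4²) ≈ 3.1.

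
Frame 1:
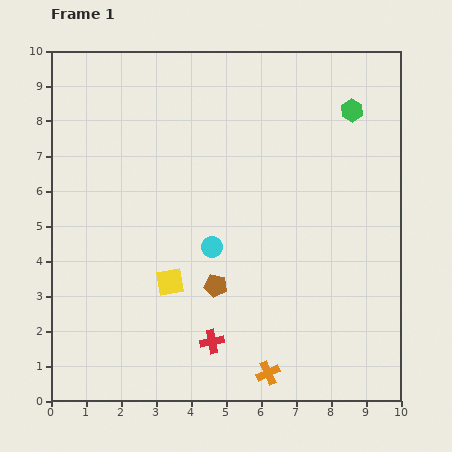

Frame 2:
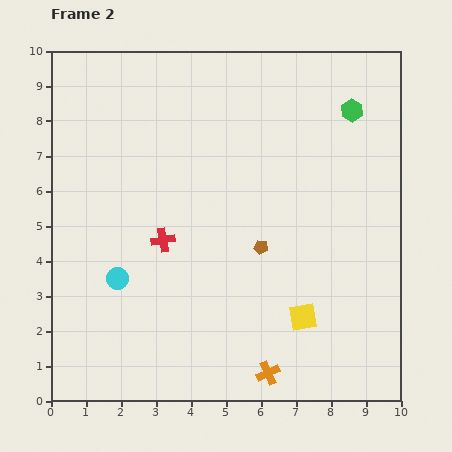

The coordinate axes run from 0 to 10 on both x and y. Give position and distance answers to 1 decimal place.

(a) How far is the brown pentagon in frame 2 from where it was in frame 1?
1.7

The brown pentagon moved from (4.7, 3.3) to (6.0, 4.4), a distance of √(1.3² + 1.1²) ≈ 1.7.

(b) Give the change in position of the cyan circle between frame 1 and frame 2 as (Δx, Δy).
(-2.7, -0.9)

The cyan circle was at (4.6, 4.4) in frame 1 and (1.9, 3.5) in frame 2.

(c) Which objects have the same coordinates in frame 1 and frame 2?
the orange cross, the green hexagon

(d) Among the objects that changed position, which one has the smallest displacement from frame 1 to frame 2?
the brown pentagon

(moved 1.7)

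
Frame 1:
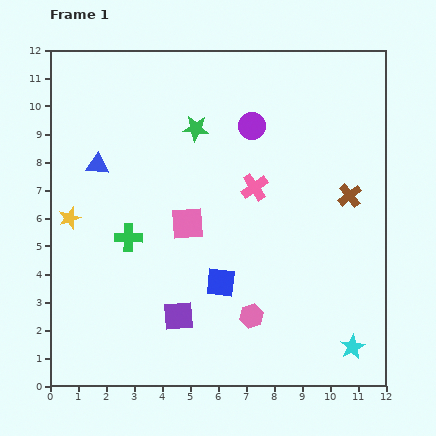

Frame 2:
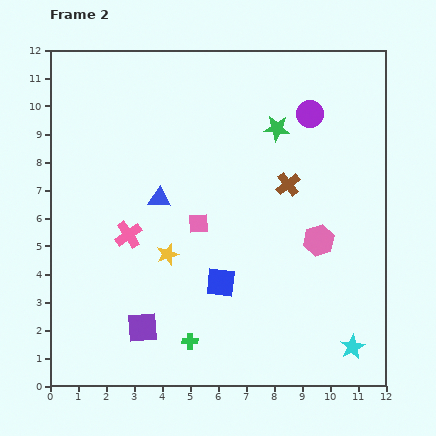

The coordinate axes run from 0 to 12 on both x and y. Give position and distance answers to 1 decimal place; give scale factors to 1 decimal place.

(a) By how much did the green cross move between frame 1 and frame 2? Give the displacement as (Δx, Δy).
(2.2, -3.7)

The green cross was at (2.8, 5.3) in frame 1 and (5.0, 1.6) in frame 2.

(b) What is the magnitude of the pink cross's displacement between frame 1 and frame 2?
4.8

The pink cross moved from (7.3, 7.1) to (2.8, 5.4), a distance of √(4.5² + 1.7²) ≈ 4.8.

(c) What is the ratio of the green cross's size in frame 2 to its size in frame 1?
0.6×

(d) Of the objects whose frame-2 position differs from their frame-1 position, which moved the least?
the pink square

(moved 0.4)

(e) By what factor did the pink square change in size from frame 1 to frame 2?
0.6×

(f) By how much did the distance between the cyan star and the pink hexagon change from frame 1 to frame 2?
+0.2

Distance in frame 1: 3.8. Distance in frame 2: 4.0.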